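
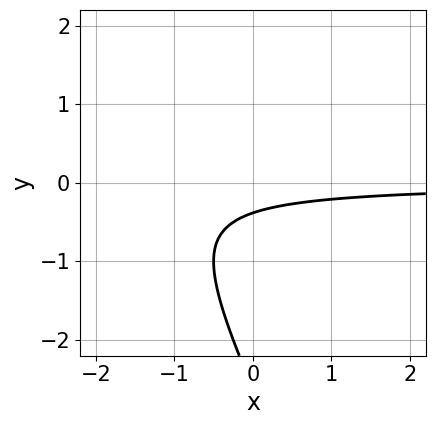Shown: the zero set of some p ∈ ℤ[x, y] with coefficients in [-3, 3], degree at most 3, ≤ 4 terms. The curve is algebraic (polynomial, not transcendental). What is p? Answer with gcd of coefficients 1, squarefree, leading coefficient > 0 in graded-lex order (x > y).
2*x*y + y^2 + 3*y + 1

(a) deg p = 2. A generic line meets the curve in up to 2 points.
(b) Observable constraints: the curve avoids every integer x-axis point in the box.
(c) The integer polynomial consistent with all of this is the stated p.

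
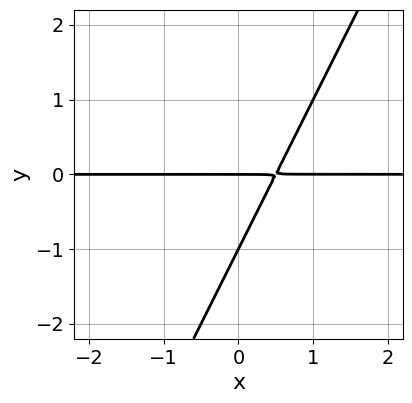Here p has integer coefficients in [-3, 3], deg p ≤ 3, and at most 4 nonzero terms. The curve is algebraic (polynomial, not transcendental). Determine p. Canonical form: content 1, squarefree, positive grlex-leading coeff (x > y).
(a) The degree is 2 — the shape is more complex than any degree-1 curve.
(b) Observable constraints: the visible x-axis segment lies entirely on the curve; the y-axis gridline crossings are at y ∈ {-1, 0}.
(c) The integer polynomial consistent with all of this is the stated p.

2*x*y - y^2 - y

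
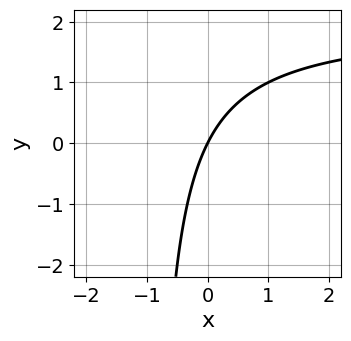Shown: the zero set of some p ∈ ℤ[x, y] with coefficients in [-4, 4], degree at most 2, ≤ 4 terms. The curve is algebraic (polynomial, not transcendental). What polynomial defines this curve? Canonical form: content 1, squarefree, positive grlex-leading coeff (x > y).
x*y - 2*x + y

1. deg p = 2.
2. From the visible intercepts: it crosses the y-axis at the gridline y = 0; it crosses the x-axis at the gridline x = 0.
3. Solving for integer coefficients yields p as stated.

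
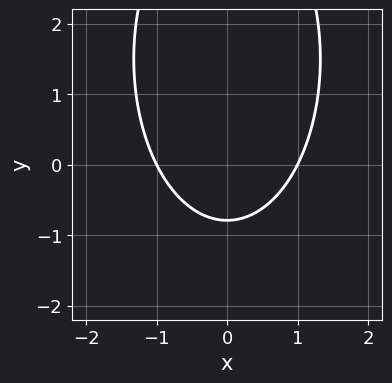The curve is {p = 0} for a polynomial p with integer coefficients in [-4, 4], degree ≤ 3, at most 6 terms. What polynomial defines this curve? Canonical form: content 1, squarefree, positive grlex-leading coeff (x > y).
3*x^2 + y^2 - 3*y - 3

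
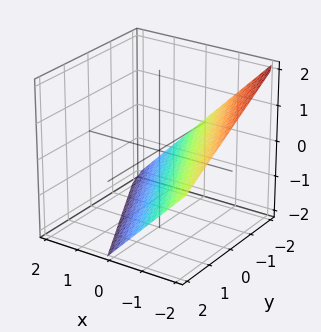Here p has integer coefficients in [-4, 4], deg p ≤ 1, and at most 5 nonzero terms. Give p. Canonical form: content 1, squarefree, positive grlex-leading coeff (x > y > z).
2*x + y + 2*z + 2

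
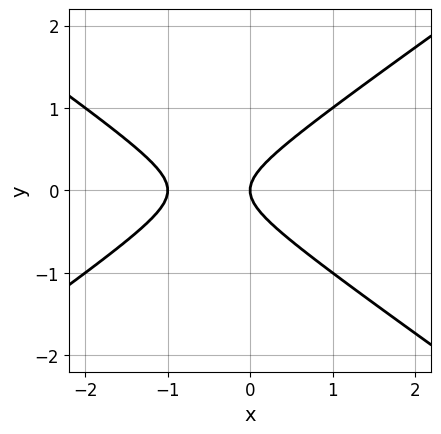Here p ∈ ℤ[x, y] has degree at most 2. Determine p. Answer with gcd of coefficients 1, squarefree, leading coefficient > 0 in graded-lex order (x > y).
x^2 - 2*y^2 + x

1. Degree: no degree-1 curve has this shape, so deg p = 2.
2. Symmetries: mirror symmetry y ↦ −y ⇒ only even powers of y.
3. From the axis intercepts and sections: it crosses the y-axis at the gridline y = 0; the x-axis gridline crossings are at x ∈ {-1, 0}.
4. The integer polynomial consistent with all of this is the stated p.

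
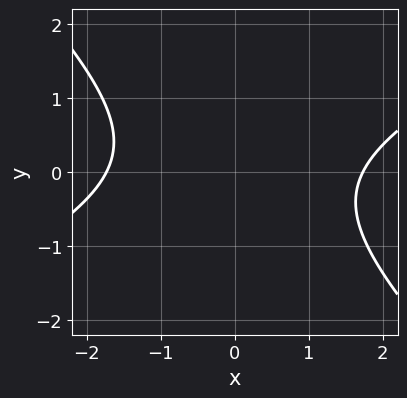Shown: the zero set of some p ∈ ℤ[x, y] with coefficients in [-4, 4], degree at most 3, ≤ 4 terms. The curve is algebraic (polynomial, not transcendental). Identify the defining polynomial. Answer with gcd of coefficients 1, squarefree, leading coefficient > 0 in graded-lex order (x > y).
deg p = 2.
Observable constraints: it misses every integer gridline on the y-axis.
Putting this together gives p.

x^2 - x*y - 2*y^2 - 3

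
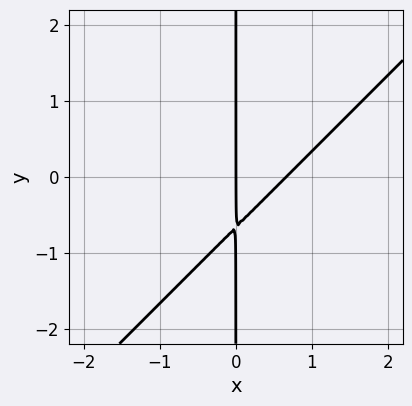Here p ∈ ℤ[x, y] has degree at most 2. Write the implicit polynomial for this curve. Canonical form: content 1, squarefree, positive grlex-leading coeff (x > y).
3*x^2 - 3*x*y - 2*x

First, deg p = 2. A generic line meets the curve in up to 2 points.
Next, from the axis intercepts and sections: the visible y-axis segment lies entirely on the curve; it meets the x-axis at x = 0 (among the integer gridlines).
Finally, matching integer coefficients to the picture gives p.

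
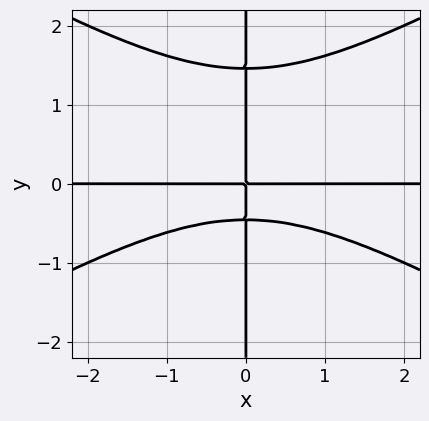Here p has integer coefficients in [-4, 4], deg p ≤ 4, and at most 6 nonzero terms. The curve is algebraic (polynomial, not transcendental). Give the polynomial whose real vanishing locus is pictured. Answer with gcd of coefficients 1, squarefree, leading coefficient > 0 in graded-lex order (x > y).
First, deg p = 4. The shape is more complex than any degree-3 curve.
Next, from the axis intercepts and sections: the visible x-axis segment lies entirely on the curve; every point of the y-axis in the box is on the curve.
Finally, assembling these constraints gives the stated polynomial.

x^3*y - 3*x*y^3 + 3*x*y^2 + 2*x*y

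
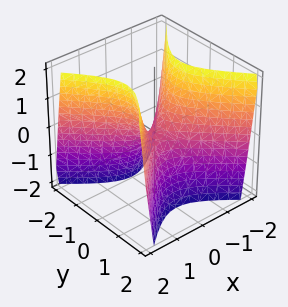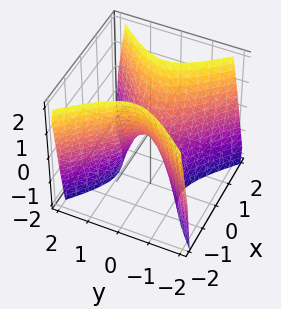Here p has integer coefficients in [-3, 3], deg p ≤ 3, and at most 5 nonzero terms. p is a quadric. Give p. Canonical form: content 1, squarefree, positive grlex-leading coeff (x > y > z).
2*x^2 - 2*y^2 - z

1. Degree: a hyperbolic paraboloid; a quadric, so deg p = 2.
2. Symmetries: mirror symmetry x ↦ −x ⇒ only even powers of x; it's symmetric under y → −y, forcing even powers of y.
3. From the axis intercepts and sections: one y-axis crossing is at y = 0; one z-axis crossing is at z = 0; it meets the x-axis at x = 0 (among the integer gridlines).
4. Fitting integer coefficients to these (and the overall shape) gives p.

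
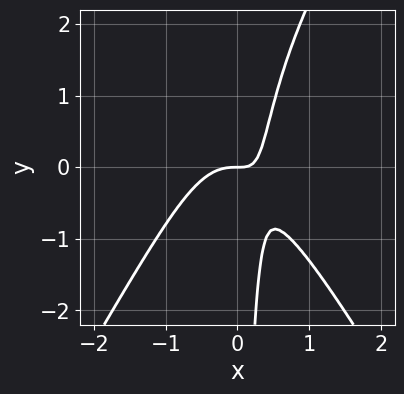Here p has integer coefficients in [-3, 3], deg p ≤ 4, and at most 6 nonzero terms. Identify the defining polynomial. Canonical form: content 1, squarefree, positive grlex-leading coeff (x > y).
1. Degree: a generic line meets the curve in up to 3 points, so deg p = 3.
2. Reading off the gridlines: it meets the x-axis at x = 0 (among the integer gridlines); it meets the y-axis at y = 0 (among the integer gridlines).
3. Together with the visible shape, these determine p as stated.

3*x^3 - x*y^2 + 2*x*y - y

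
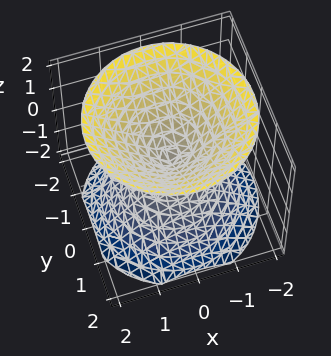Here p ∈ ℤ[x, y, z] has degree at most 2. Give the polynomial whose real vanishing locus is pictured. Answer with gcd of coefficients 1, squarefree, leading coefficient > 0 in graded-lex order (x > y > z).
x^2 + y^2 - z^2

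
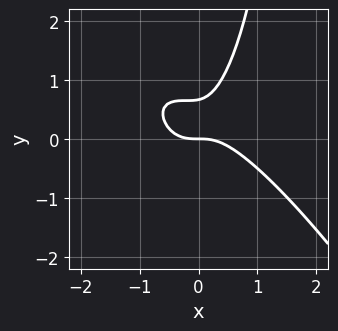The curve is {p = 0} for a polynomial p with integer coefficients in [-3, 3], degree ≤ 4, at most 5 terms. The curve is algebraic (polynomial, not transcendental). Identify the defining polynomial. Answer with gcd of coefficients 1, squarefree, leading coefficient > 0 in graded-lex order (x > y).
3*x^3 + 3*x^2*y + x*y^2 - 3*y^2 + 2*y

(a) Degree: the shape is more complex than any degree-2 curve, so deg p = 3.
(b) From the visible intercepts: one y-axis crossing is at y = 0; it crosses the x-axis at the gridline x = 0.
(c) The integer polynomial consistent with all of this is the stated p.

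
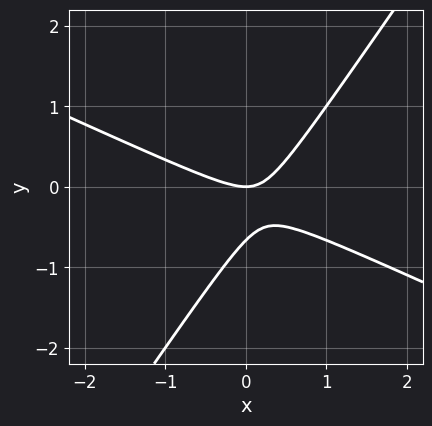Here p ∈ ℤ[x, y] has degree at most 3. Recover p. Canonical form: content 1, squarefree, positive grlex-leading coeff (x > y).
2*x^2 + 3*x*y - 3*y^2 - 2*y

First, degree: the shape is more complex than any degree-1 curve, so deg p = 2.
Next, checking where it meets the axes: it meets the x-axis at x = 0 (among the integer gridlines); one y-axis crossing is at y = 0.
Finally, assembling these constraints gives the stated polynomial.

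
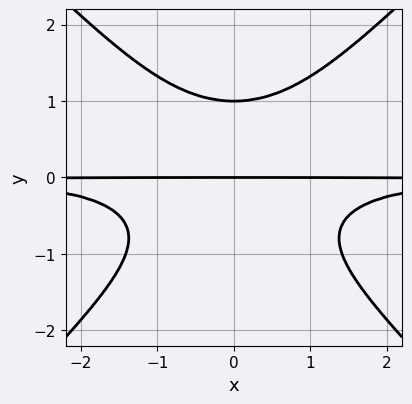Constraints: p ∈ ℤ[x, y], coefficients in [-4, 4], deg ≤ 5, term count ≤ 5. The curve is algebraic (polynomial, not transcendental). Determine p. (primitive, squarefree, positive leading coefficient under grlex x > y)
(a) Degree: no degree-3 curve has this shape, so deg p = 4.
(b) Symmetries: it's symmetric under x → −x, forcing even powers of x.
(c) From the axis intercepts and sections: the visible x-axis segment lies entirely on the curve; among the integer gridlines, it crosses the y-axis at y ∈ {0, 1}.
(d) Assembling these constraints gives the stated polynomial.

x^2*y^2 - y^4 + y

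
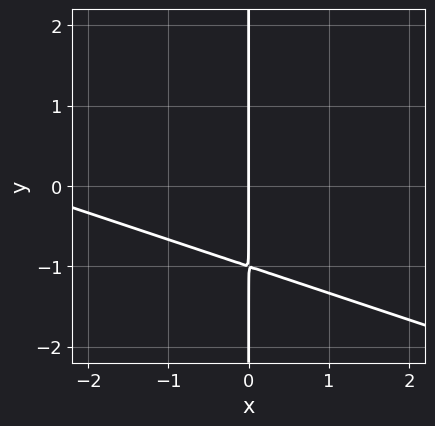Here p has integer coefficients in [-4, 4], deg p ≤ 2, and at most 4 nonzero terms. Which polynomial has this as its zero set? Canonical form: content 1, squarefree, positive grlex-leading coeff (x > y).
deg p = 2.
Checking where it meets the axes: the visible y-axis segment lies entirely on the curve; it crosses the x-axis at the gridline x = 0.
Fitting integer coefficients to these (and the overall shape) gives p.

x^2 + 3*x*y + 3*x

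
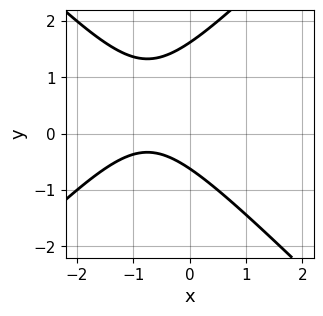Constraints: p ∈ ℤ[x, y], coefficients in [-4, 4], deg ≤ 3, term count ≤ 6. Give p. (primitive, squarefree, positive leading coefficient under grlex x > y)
2*x^2 - 2*y^2 + 3*x + 2*y + 2

deg p = 2. The shape is more complex than any degree-1 curve.
From the axis intercepts and sections: no x-intercept at any integer in the box.
The integer polynomial consistent with all of this is the stated p.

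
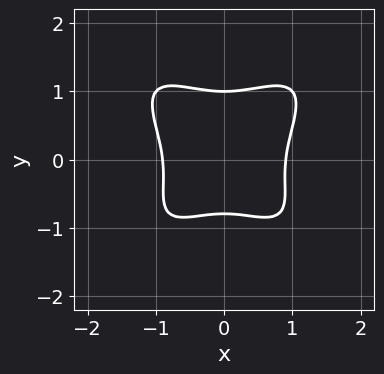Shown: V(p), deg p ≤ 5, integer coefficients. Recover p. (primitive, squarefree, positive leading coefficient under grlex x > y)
(a) deg p = 4. No degree-3 curve has this shape.
(b) Symmetries: the x ↦ −x reflection is a symmetry, so x appears only in even powers.
(c) Against the integer gridlines: it crosses the y-axis at the gridline y = 1.
(d) Matching integer coefficients to the picture gives p.

3*x^4 - 3*x^2*y^2 + 3*y^4 - y - 2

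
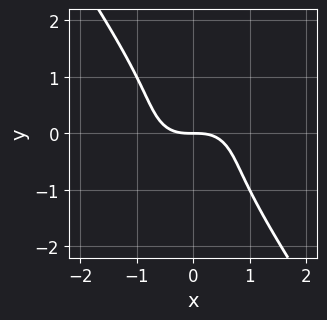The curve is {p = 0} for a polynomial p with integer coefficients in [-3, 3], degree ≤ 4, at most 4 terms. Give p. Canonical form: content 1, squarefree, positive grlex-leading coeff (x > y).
(a) deg p = 3. No degree-2 curve has this shape.
(b) From the visible intercepts: one y-axis crossing is at y = 0; one x-axis crossing is at x = 0.
(c) Solving for integer coefficients yields p as stated.

x^3 + x*y^2 + y^3 + y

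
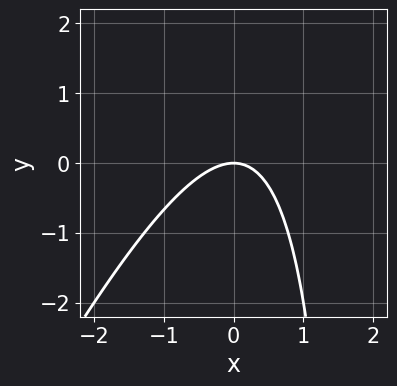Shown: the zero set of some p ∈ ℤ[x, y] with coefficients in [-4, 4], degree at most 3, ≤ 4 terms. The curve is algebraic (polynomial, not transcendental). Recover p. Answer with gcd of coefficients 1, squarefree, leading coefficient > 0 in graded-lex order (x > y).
2*x^2 - x*y + 2*y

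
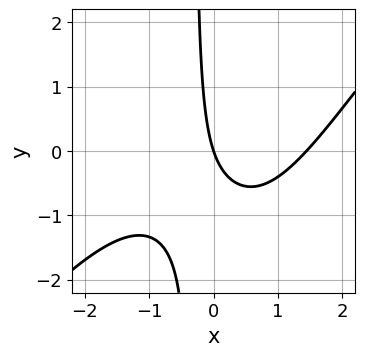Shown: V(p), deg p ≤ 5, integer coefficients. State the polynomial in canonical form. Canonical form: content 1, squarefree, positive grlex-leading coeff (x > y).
x^4 - x^3*y - 3*x*y - 3*x - y

1. The degree is 4 — no degree-3 curve has this shape.
2. Against the integer gridlines: it crosses the y-axis at the gridline y = 0; it meets the x-axis at x = 0 (among the integer gridlines).
3. Assembling these constraints gives the stated polynomial.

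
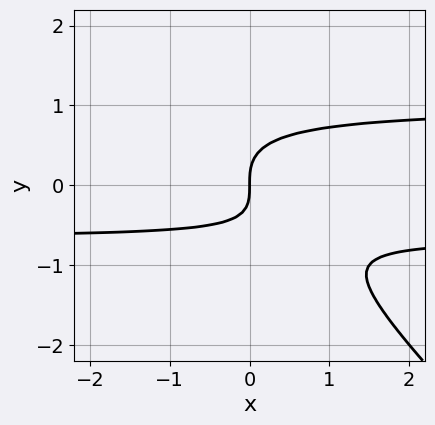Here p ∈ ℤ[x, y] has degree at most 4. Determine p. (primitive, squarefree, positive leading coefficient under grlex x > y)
(a) The degree is 3 — no degree-2 curve has this shape.
(b) Against the integer gridlines: one y-axis crossing is at y = 0; it meets the x-axis at x = 0 (among the integer gridlines).
(c) Fitting integer coefficients to these (and the overall shape) gives p.

3*x*y^2 + 3*y^3 - x*y - 2*x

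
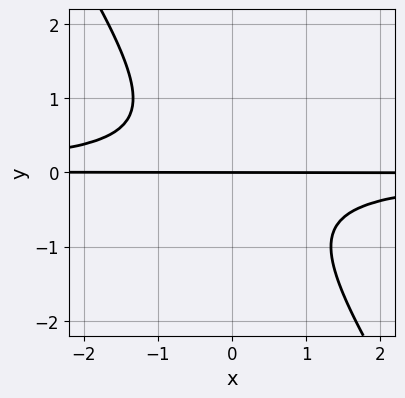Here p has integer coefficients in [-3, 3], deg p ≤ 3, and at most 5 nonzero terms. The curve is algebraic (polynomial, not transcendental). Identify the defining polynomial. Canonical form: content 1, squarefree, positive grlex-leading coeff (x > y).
3*x*y^2 + 2*y^3 + 2*y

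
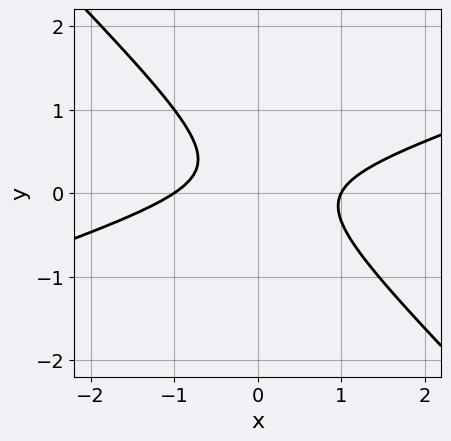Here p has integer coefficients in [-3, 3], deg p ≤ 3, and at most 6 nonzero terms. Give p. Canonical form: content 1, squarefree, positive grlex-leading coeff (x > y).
The degree is 2 — no degree-1 curve has this shape.
From the axis intercepts and sections: among the integer gridlines, it crosses the x-axis at x ∈ {-1, 1}; no y-intercept at any integer in the box.
Fitting integer coefficients to these (and the overall shape) gives p.

x^2 - 2*x*y - 3*y^2 + y - 1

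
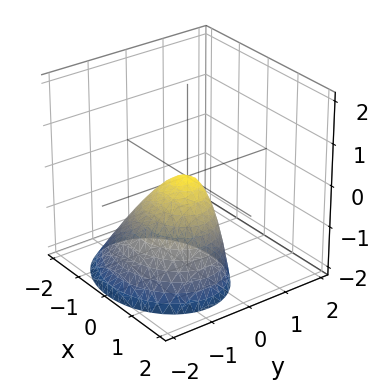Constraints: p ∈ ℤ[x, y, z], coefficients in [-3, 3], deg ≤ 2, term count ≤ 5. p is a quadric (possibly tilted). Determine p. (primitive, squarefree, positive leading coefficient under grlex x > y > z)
2*x^2 + 3*y^2 - 2*y*z + 2*z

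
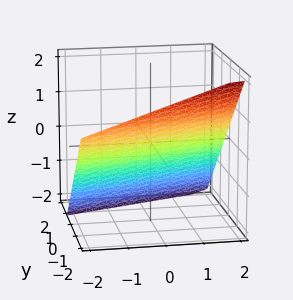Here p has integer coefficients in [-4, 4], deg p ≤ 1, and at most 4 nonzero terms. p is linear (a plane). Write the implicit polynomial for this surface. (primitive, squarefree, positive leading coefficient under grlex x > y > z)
x - 3*y - 3*z - 2

1. deg p = 1. Every cross-section is a straight line — this is a plane.
2. Observable constraints: it crosses the x-axis at the gridline x = 2.
3. Fitting integer coefficients to these (and the overall shape) gives p.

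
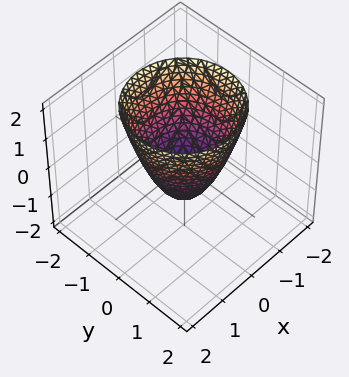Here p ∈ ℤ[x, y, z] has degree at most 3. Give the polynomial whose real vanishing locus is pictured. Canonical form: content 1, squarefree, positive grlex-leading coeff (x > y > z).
3*x^2 + 3*y^2 - 2*z - 2

1. deg p = 2. The shape is more complex than any degree-1 surface.
2. Symmetries: rotational symmetry about the z-axis ⇒ p depends on x, y only through x² + y².
3. Against the integer gridlines: a circular section at z = 1 has radius between 1 and 2; it meets the z-axis at z = -1 (among the integer gridlines).
4. Together with the visible shape, these determine p as stated.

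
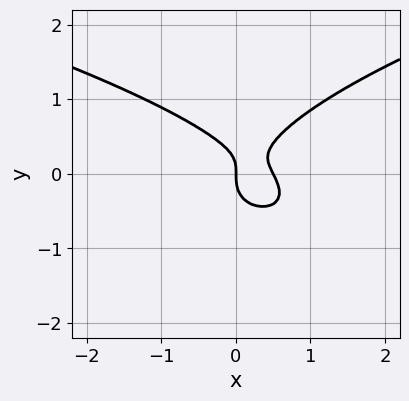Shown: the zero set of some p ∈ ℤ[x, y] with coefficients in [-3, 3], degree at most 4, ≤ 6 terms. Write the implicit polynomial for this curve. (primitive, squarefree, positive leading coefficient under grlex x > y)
3*y^3 - 2*x^2 - x*y + x

deg p = 3. The shape is more complex than any degree-2 curve.
Against the integer gridlines: it meets the x-axis at x = 0 (among the integer gridlines); it crosses the y-axis at the gridline y = 0.
Matching integer coefficients to the picture gives p.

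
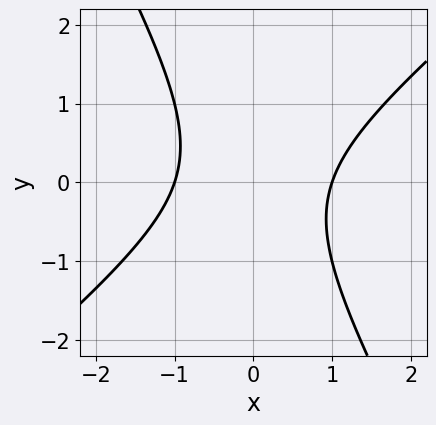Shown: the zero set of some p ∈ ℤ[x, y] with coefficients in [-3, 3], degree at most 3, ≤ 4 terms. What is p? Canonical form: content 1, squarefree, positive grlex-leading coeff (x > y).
3*x^2 - 2*x*y - 2*y^2 - 3

deg p = 2.
From the visible intercepts: among the integer gridlines, it crosses the x-axis at x ∈ {-1, 1}; it misses every integer gridline on the y-axis.
Fitting integer coefficients to these (and the overall shape) gives p.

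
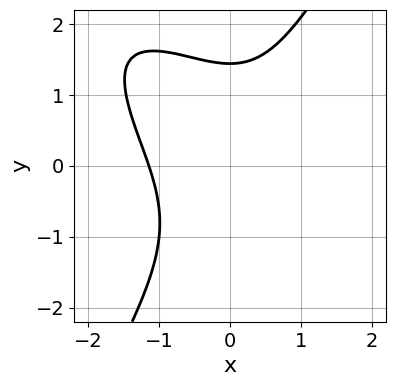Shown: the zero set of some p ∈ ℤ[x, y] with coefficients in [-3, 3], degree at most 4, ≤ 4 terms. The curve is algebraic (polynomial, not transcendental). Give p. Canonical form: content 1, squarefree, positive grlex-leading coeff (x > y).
First, the degree is 3 — the shape is more complex than any degree-2 curve.
Finally, matching integer coefficients to the picture gives p.

2*x^3 + 2*x^2*y - y^3 + 3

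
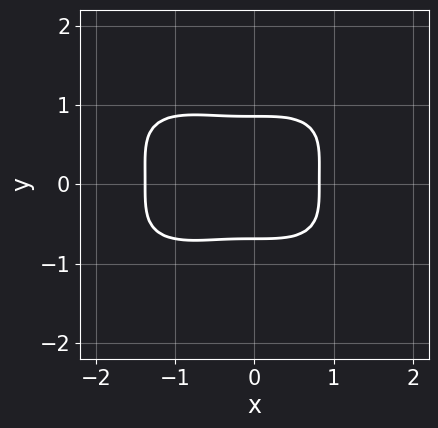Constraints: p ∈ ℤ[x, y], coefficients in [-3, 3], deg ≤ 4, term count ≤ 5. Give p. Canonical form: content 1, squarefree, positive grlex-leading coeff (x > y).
1. deg p = 4. The shape is more complex than any degree-3 curve.
2. Solving for integer coefficients yields p as stated.

x^4 + 3*y^4 + x^3 - y^3 - 1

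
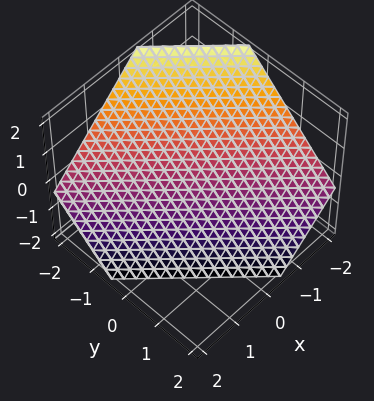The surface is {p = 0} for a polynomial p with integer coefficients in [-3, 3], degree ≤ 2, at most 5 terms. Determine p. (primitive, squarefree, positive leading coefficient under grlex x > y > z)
3*x + 3*y + 3*z + 2

deg p = 1. Every cross-section is a straight line — this is a plane.
Solving for integer coefficients yields p as stated.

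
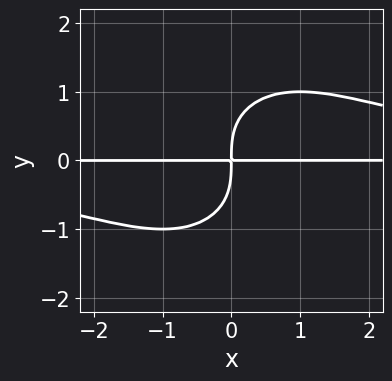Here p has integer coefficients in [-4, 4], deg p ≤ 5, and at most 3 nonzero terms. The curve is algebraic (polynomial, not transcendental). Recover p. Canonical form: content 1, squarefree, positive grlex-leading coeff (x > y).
x^2*y^2 + y^4 - 2*x*y

First, deg p = 4. The shape is more complex than any degree-3 curve.
Then, against the integer gridlines: every point of the x-axis in the box is on the curve.
Finally, together with the visible shape, these determine p as stated.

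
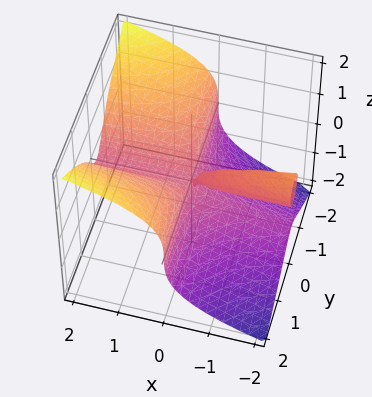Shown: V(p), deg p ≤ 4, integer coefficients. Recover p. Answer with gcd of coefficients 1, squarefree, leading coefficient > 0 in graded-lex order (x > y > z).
3*x*y^2 - 3*z^3 - x*z

The degree is 3 — the shape is more complex than any degree-2 surface.
Against the integer gridlines: it crosses the z-axis at the gridline z = 0; the visible x-axis segment lies entirely on the surface.
Together with the visible shape, these determine p as stated. Check: (0, 1, 0) on the y-axis lies on the surface, and p(0, 1, 0) = 0. ✓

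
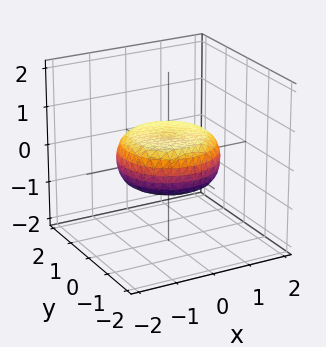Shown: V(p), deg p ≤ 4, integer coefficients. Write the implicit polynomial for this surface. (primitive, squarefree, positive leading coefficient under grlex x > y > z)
1. Degree: a generic line meets the surface in up to 4 points, so deg p = 4.
2. Symmetries: every cross-section ⟂ z is a circle, so x, y appear only via x² + y².
3. From the axis intercepts and sections: a circular section at z = 0 has radius between 1 and 2.
4. The integer polynomial consistent with all of this is the stated p.

x^4 + 2*x^2*y^2 + y^4 - x^2 - y^2 + 3*z^2 - 1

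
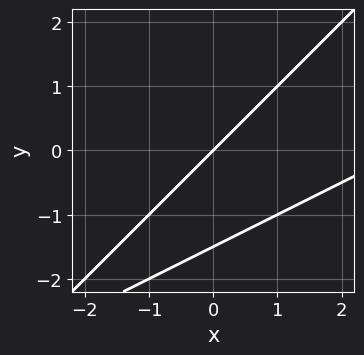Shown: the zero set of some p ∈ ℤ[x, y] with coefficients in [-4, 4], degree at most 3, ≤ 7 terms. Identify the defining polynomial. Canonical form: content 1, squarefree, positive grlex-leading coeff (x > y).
(a) Degree: the shape is more complex than any degree-1 curve, so deg p = 2.
(b) From the axis intercepts and sections: it meets the y-axis at y = 0 (among the integer gridlines); it meets the x-axis at x = 0 (among the integer gridlines).
(c) Together with the visible shape, these determine p as stated.

x^2 - 3*x*y + 2*y^2 - 3*x + 3*y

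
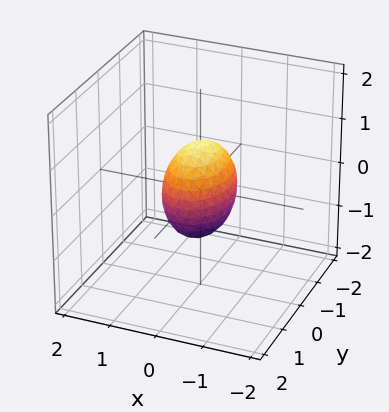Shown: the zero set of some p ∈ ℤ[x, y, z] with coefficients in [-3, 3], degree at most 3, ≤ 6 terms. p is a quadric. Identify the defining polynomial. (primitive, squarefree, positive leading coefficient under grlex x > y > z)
(a) The degree is 2 — a closed, bounded, convex surface; a quadric.
(b) Symmetries: it's symmetric under y → −y, forcing even powers of y; it's symmetric under z → −z, forcing even powers of z; the x ↦ −x reflection is a symmetry, so x appears only in even powers.
(c) Observable constraints: among the integer gridlines, it crosses the y-axis at y ∈ {-1, 1}; the z-axis gridline crossings are at z ∈ {-1, 1}.
(d) Together with the visible shape, these determine p as stated.

2*x^2 + y^2 + z^2 - 1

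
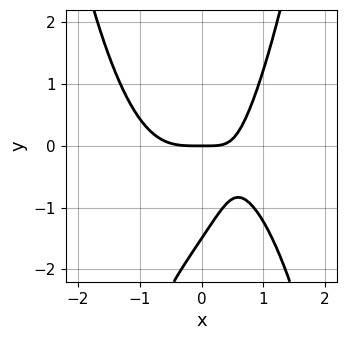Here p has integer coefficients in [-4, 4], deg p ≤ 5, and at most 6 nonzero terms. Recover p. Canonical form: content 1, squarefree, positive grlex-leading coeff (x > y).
3*x^4 + 3*x*y - 2*y^2 - 3*y

First, the degree is 4 — a generic line meets the curve in up to 4 points.
Then, reading off the gridlines: it meets the y-axis at y = 0 (among the integer gridlines); it crosses the x-axis at the gridline x = 0.
Finally, together with the visible shape, these determine p as stated.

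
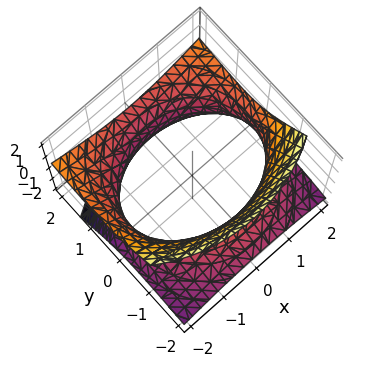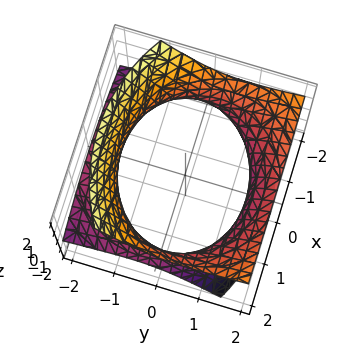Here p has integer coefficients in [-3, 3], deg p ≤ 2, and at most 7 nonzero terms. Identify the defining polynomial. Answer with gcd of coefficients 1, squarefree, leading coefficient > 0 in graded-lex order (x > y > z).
x^2 + y^2 - 2*y*z - 2*z^2 - 3

Degree: a generic line meets the surface in up to 2 points, so deg p = 2.
From the axis intercepts and sections: no z-intercept at any integer in the box.
Together with the visible shape, these determine p as stated.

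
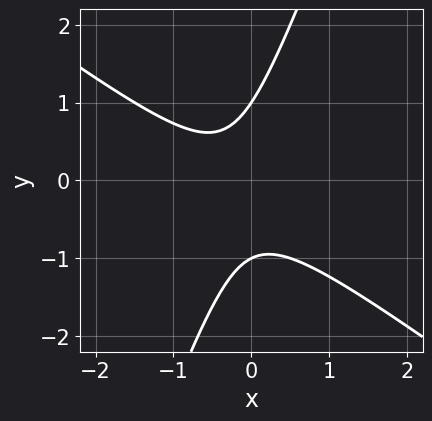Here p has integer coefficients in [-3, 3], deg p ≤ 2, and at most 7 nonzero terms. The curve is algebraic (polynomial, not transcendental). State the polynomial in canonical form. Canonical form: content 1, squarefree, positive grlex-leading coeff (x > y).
2*x^2 + 2*x*y - y^2 + x + 1

1. deg p = 2. The shape is more complex than any degree-1 curve.
2. Against the integer gridlines: the curve avoids every integer x-axis point in the box; the y-axis gridline crossings are at y ∈ {-1, 1}.
3. Fitting integer coefficients to these (and the overall shape) gives p.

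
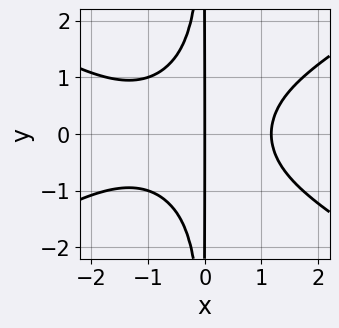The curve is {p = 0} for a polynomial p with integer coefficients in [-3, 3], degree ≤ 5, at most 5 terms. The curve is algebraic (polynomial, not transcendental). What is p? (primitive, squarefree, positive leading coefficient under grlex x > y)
The degree is 4 — the shape is more complex than any degree-3 curve.
Symmetries: it's symmetric under y → −y, forcing even powers of y.
Reading off the gridlines: every point of the y-axis in the box is on the curve; it meets the x-axis at x = 0 (among the integer gridlines).
These observations pin down the coefficients.

x^4 - 3*x^2*y^2 + x^3 - 3*x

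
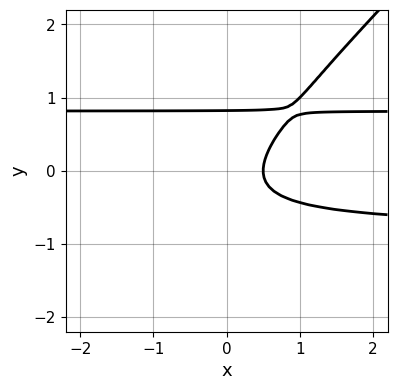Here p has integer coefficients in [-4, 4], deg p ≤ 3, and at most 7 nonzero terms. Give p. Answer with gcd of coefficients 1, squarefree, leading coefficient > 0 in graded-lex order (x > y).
The degree is 3 — no degree-2 curve has this shape.
Putting this together gives p.

3*x*y^2 - 3*y^3 + y^2 - 2*x + 1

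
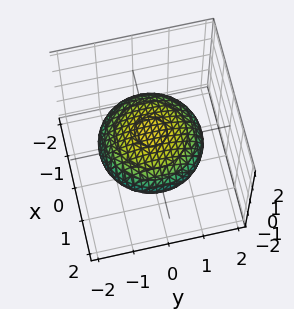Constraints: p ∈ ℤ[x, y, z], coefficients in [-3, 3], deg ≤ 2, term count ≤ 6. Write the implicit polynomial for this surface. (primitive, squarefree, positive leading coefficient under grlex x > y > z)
x^2 + y^2 + 3*z^2 - 2

First, deg p = 2.
Next, by symmetry, the surface is invariant under rotation about z: p = q(x² + y², z); mirror symmetry z ↦ −z ⇒ only even powers of z.
Then, against the integer gridlines: a circular section at z = 0 has radius between 1 and 2.
Finally, fitting integer coefficients to these (and the overall shape) gives p.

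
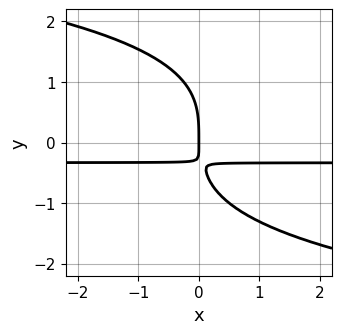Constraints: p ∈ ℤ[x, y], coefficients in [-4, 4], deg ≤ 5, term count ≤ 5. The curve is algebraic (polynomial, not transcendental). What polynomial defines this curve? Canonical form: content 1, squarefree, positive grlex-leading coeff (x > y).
y^4 + 3*x*y + x

(a) The degree is 4 — no degree-3 curve has this shape.
(b) From the visible intercepts: it crosses the y-axis at the gridline y = 0; it crosses the x-axis at the gridline x = 0.
(c) Solving for integer coefficients yields p as stated.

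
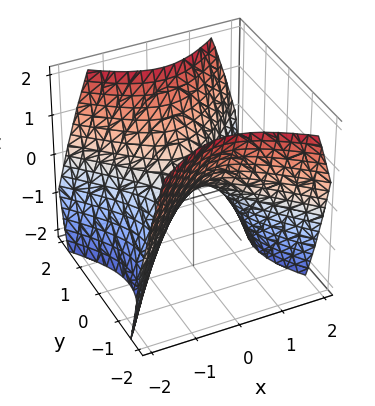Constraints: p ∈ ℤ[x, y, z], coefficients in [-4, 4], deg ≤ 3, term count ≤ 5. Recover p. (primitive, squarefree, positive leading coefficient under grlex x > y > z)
x^2 - y^2 + z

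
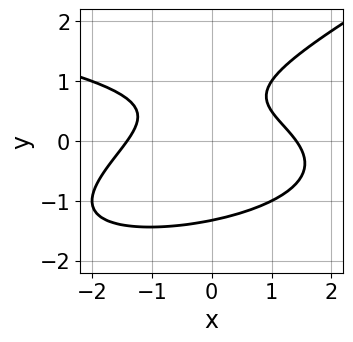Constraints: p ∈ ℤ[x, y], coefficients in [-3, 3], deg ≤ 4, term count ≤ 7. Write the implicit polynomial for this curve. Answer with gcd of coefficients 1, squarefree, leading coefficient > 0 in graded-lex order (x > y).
The degree is 3 — the shape is more complex than any degree-2 curve.
The integer polynomial consistent with all of this is the stated p.

x*y^2 - 2*y^3 + x^2 + 2*y - 2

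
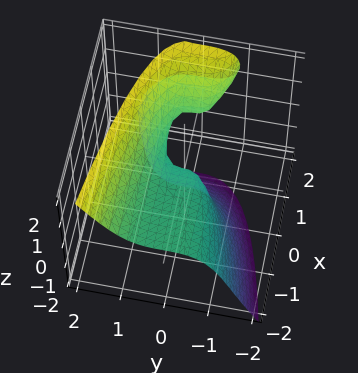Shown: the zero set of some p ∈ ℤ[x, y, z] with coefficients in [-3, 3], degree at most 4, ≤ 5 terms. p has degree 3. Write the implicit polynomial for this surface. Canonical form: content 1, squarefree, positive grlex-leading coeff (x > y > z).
The degree is 3 — no degree-2 surface has this shape.
Against the integer gridlines: it meets the x-axis at x = 0 (among the integer gridlines); one z-axis crossing is at z = 0; one y-axis crossing is at y = 0.
The integer polynomial consistent with all of this is the stated p.

3*y^3 - z^3 + 3*x*z - 2*x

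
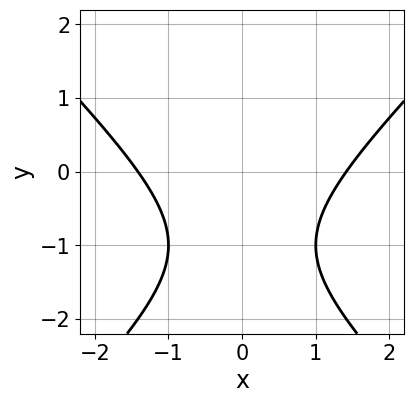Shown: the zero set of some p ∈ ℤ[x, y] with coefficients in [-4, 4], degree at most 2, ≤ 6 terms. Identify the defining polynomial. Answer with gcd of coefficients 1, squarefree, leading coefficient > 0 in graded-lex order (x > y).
First, degree: no degree-1 curve has this shape, so deg p = 2.
Then, symmetries: the x ↦ −x reflection is a symmetry, so x appears only in even powers.
Then, observable constraints: it misses every integer gridline on the y-axis.
Finally, putting this together gives p.

x^2 - y^2 - 2*y - 2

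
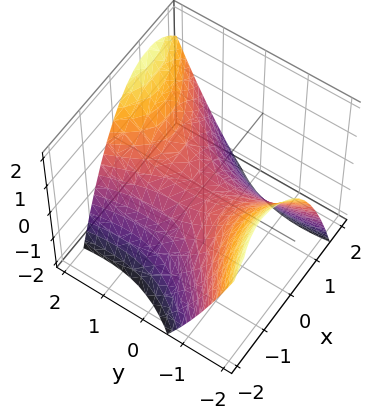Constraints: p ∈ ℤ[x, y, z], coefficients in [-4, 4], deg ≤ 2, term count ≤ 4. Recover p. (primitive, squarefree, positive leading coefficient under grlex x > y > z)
2*x^2 - 2*x*y - y^2 + 3*z

The degree is 2 — no degree-1 surface has this shape.
From the visible intercepts: it crosses the z-axis at the gridline z = 0; it crosses the y-axis at the gridline y = 0.
Solving for integer coefficients yields p as stated.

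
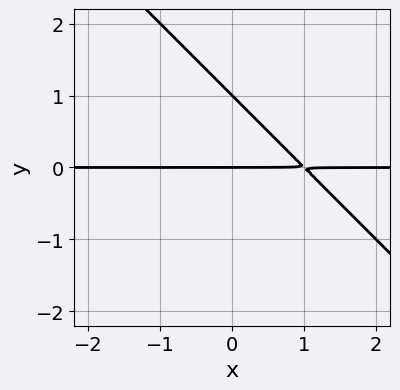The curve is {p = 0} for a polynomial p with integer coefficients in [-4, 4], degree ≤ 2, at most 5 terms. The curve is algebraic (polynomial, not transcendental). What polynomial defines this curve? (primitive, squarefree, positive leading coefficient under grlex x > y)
First, degree: no degree-1 curve has this shape, so deg p = 2.
Next, from the visible intercepts: every point of the x-axis in the box is on the curve; the y-axis gridline crossings are at y ∈ {0, 1}.
Finally, assembling these constraints gives the stated polynomial.

x*y + y^2 - y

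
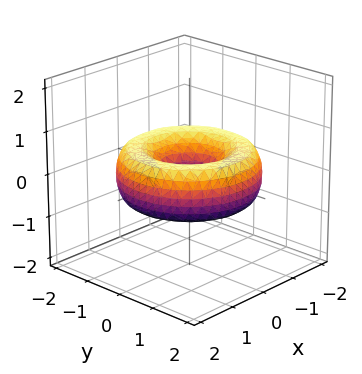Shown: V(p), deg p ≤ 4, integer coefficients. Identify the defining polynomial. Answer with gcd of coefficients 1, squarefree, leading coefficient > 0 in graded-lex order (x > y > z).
The degree is 4 — a generic line meets the surface in up to 4 points.
Symmetries: every cross-section ⟂ z is a circle, so x, y appear only via x² + y².
Reading off the gridlines: a circular section at z = 0 has radius between 0 and 1; it misses every integer gridline on the z-axis.
Assembling these constraints gives the stated polynomial.

x^4 + 2*x^2*y^2 + y^4 - 3*x^2 - 3*y^2 + 3*z^2 + 1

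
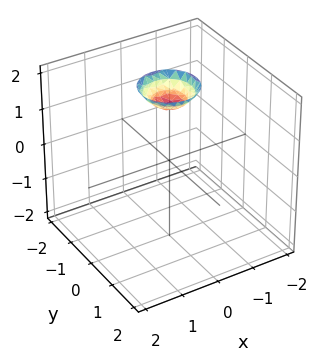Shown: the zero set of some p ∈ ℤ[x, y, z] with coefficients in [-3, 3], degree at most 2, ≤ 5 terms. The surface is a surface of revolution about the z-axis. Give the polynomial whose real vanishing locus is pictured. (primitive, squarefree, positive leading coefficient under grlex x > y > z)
2*x^2 + 2*y^2 - 2*z + 3

First, the degree is 2 — the shape is more complex than any degree-1 surface.
Next, symmetries: rotational symmetry about the z-axis ⇒ p depends on x, y only through x² + y².
Then, from the visible intercepts: a circular section at z = 2 has radius between 0 and 1; the surface avoids every integer y-axis point in the box; it misses every integer gridline on the x-axis.
Finally, assembling these constraints gives the stated polynomial.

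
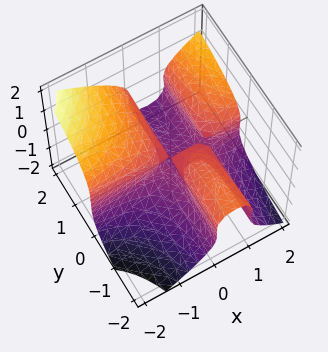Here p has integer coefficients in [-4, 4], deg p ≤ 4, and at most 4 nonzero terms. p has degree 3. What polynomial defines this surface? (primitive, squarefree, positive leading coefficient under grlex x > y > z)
The degree is 3 — a generic line meets the surface in up to 3 points.
From the visible intercepts: the visible x-axis segment lies entirely on the surface; every point of the y-axis in the box is on the surface.
Fitting integer coefficients to these (and the overall shape) gives p.

3*x^2*y - 3*z^3 - 3*x*y - 2*z^2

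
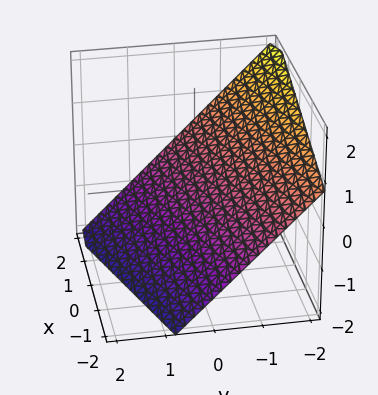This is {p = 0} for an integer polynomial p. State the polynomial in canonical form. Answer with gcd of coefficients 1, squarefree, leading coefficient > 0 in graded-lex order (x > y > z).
x - 3*y - 3*z - 2

(a) Degree: every cross-section is a straight line — this is a plane, so deg p = 1.
(b) Checking where it meets the axes: one x-axis crossing is at x = 2.
(c) Assembling these constraints gives the stated polynomial.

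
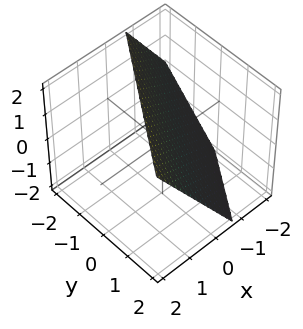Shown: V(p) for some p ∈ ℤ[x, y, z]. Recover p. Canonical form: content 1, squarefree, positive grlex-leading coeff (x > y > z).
(a) Degree: the surface is flat (a plane), so deg p = 1.
(b) Checking where it meets the axes: it crosses the y-axis at the gridline y = 1; it meets the z-axis at z = 1 (among the integer gridlines).
(c) Fitting integer coefficients to these (and the overall shape) gives p.

3*x - 2*y - 2*z + 2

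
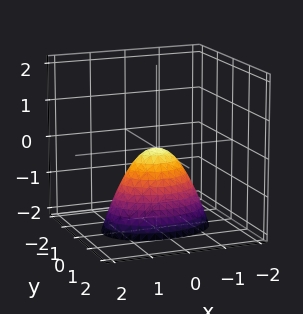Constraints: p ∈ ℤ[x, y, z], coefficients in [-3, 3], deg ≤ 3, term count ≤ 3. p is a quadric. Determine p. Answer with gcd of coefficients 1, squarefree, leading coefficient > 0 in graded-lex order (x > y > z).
x^2 + 2*y^2 + z

(a) Degree: a single bowl opening along one axis; a quadric, so deg p = 2.
(b) Symmetries: the x ↦ −x reflection is a symmetry, so x appears only in even powers; mirror symmetry y ↦ −y ⇒ only even powers of y.
(c) Observable constraints: it meets the x-axis at x = 0 (among the integer gridlines); it crosses the y-axis at the gridline y = 0; it crosses the z-axis at the gridline z = 0.
(d) These observations pin down the coefficients.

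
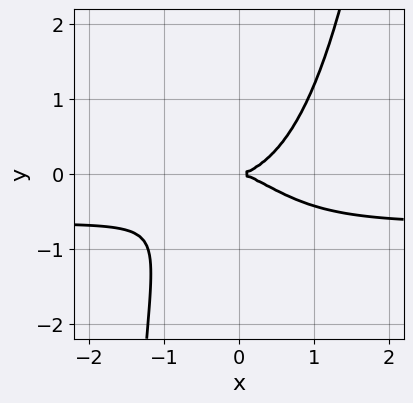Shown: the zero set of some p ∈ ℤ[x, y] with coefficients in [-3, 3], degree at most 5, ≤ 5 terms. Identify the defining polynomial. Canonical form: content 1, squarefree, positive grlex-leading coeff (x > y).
3*x^3*y + 2*x^3 - x*y^2 - 3*y^2

(a) deg p = 4. No degree-3 curve has this shape.
(b) Observable constraints: it meets the x-axis at x = 0 (among the integer gridlines); it crosses the y-axis at the gridline y = 0.
(c) Matching integer coefficients to the picture gives p.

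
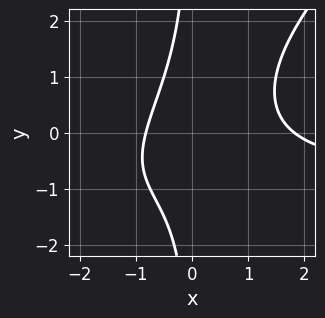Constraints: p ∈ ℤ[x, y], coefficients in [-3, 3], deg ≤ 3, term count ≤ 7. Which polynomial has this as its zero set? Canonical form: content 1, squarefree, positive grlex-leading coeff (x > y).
2*x^2*y - 2*x*y^2 + 2*x^2 - 2*x - 3

1. The degree is 3 — no degree-2 curve has this shape.
2. From the visible intercepts: the curve avoids every integer y-axis point in the box.
3. These observations pin down the coefficients.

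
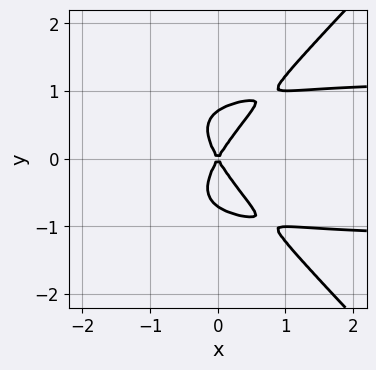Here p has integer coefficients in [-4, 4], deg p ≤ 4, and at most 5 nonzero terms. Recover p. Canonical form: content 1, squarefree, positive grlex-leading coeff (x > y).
2*x^2*y^2 - 2*y^4 + 2*x*y^2 - 3*x^2 + y^2

deg p = 4.
Symmetries: the y ↦ −y reflection is a symmetry, so y appears only in even powers.
Checking where it meets the axes: it crosses the x-axis at the gridline x = 0; it meets the y-axis at y = 0 (among the integer gridlines).
Solving for integer coefficients yields p as stated.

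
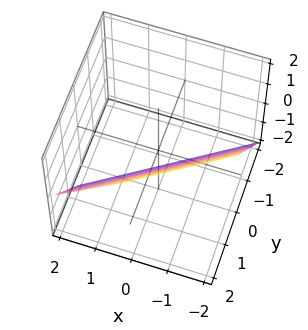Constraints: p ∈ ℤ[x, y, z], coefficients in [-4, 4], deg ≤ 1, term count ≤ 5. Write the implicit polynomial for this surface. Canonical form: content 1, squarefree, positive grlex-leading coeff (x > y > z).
2*x - 3*y + 2*z + 2

Degree: every cross-section is a straight line — this is a plane, so deg p = 1.
Checking where it meets the axes: it crosses the x-axis at the gridline x = -1; one z-axis crossing is at z = -1.
These observations pin down the coefficients.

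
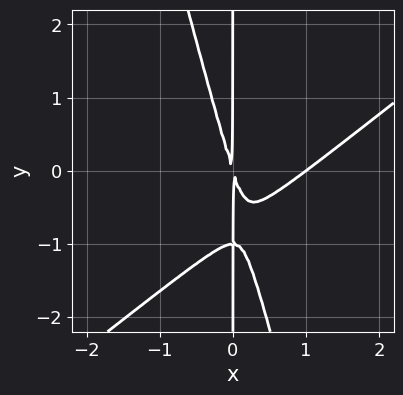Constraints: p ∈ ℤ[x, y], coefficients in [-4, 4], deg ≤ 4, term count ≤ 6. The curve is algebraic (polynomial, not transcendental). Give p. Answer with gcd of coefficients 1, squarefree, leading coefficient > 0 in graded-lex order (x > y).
3*x^3 - 3*x^2*y - x*y^2 - 3*x^2 - x*y

First, degree: a generic line meets the curve in up to 3 points, so deg p = 3.
Next, checking where it meets the axes: one x-axis crossing is at x = 1; every point of the y-axis in the box is on the curve.
Finally, fitting integer coefficients to these (and the overall shape) gives p.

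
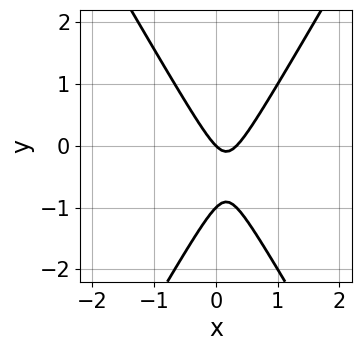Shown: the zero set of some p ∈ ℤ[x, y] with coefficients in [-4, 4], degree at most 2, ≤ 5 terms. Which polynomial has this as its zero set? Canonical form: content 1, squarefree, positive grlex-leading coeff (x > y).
3*x^2 - y^2 - x - y

First, the degree is 2 — the shape is more complex than any degree-1 curve.
Next, checking where it meets the axes: one x-axis crossing is at x = 0; among the integer gridlines, it crosses the y-axis at y ∈ {-1, 0}.
Finally, together with the visible shape, these determine p as stated.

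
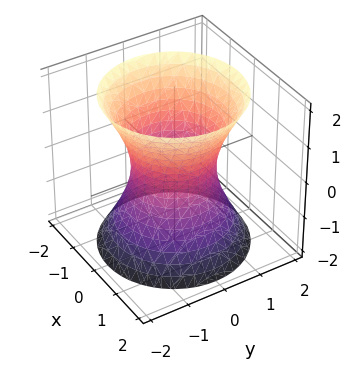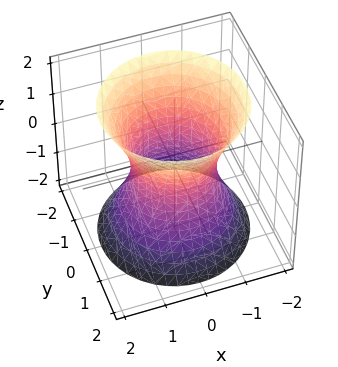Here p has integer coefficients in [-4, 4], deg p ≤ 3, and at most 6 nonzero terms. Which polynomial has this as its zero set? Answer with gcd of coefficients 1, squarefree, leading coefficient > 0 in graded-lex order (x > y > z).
First, the degree is 2 — one connected sheet with a waist; a quadric.
Next, by symmetry, the z-axis is an axis of rotation, so x and y enter only as x² + y²; the z ↦ −z reflection is a symmetry, so z appears only in even powers.
Next, against the integer gridlines: no z-intercept at any integer in the box; the x-axis gridline crossings are at x ∈ {-1, 1}.
Finally, solving for integer coefficients yields p as stated. Check: (0, -1, 0) on the y-axis lies on the surface, and p(0, -1, 0) = 0. ✓

2*x^2 + 2*y^2 - z^2 - 2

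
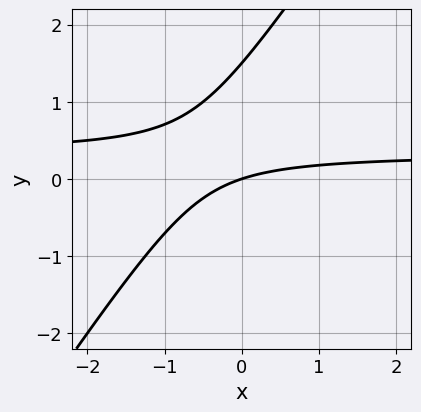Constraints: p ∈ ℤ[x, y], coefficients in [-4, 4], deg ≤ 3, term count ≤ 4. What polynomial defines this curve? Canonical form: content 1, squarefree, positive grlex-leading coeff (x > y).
3*x*y - 2*y^2 - x + 3*y

First, deg p = 2. A generic line meets the curve in up to 2 points.
Then, observable constraints: one y-axis crossing is at y = 0; it meets the x-axis at x = 0 (among the integer gridlines).
Finally, the integer polynomial consistent with all of this is the stated p.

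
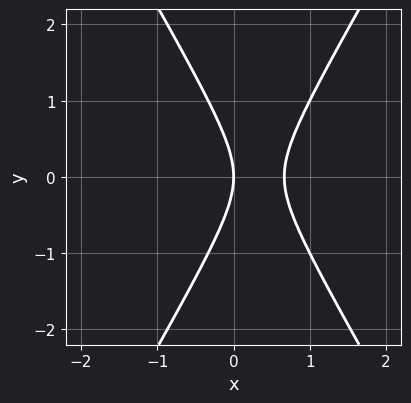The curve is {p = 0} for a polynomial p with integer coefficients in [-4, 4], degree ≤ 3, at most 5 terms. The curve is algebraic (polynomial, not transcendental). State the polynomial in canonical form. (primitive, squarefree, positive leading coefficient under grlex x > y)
First, the degree is 2 — the shape is more complex than any degree-1 curve.
Next, symmetries: it's symmetric under y → −y, forcing even powers of y.
Next, observable constraints: it meets the x-axis at x = 0 (among the integer gridlines); it crosses the y-axis at the gridline y = 0.
Finally, the integer polynomial consistent with all of this is the stated p.

3*x^2 - y^2 - 2*x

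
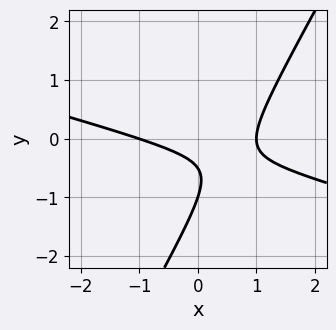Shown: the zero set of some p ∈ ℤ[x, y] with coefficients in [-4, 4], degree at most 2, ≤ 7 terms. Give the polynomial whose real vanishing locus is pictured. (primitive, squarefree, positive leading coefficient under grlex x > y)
x^2 + 3*x*y - 2*y^2 - 3*y - 1

1. Degree: no degree-1 curve has this shape, so deg p = 2.
2. Checking where it meets the axes: one y-axis crossing is at y = -1; among the integer gridlines, it crosses the x-axis at x ∈ {-1, 1}.
3. Solving for integer coefficients yields p as stated.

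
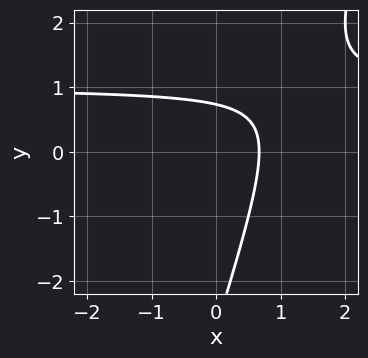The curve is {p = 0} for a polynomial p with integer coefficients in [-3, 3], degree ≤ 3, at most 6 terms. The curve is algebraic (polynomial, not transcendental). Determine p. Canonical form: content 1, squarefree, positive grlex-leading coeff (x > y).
3*x*y - y^2 - 3*x - 2*y + 2

deg p = 2. The shape is more complex than any degree-1 curve.
Matching integer coefficients to the picture gives p.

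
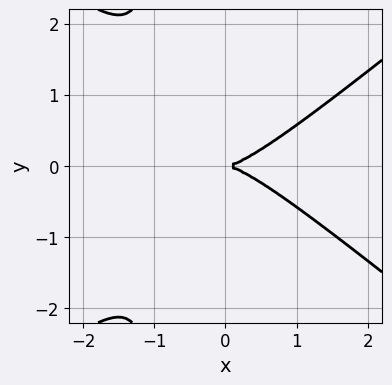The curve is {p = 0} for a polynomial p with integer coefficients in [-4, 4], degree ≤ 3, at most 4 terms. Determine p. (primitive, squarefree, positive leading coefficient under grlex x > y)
(a) deg p = 3.
(b) Symmetries: mirror symmetry y ↦ −y ⇒ only even powers of y.
(c) Against the integer gridlines: one y-axis crossing is at y = 0; it meets the x-axis at x = 0 (among the integer gridlines).
(d) These observations pin down the coefficients.

2*x^3 - 3*x*y^2 - 3*y^2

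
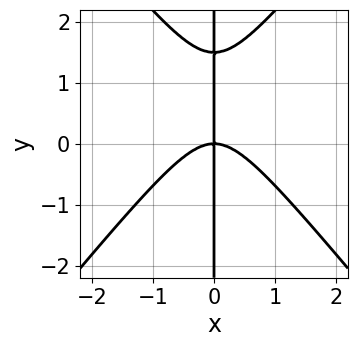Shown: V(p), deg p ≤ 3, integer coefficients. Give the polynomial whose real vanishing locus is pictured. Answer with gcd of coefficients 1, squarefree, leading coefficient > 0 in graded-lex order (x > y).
1. The degree is 3 — no degree-2 curve has this shape.
2. From the visible intercepts: one x-axis crossing is at x = 0; the visible y-axis segment lies entirely on the curve.
3. Putting this together gives p.

3*x^3 - 2*x*y^2 + 3*x*y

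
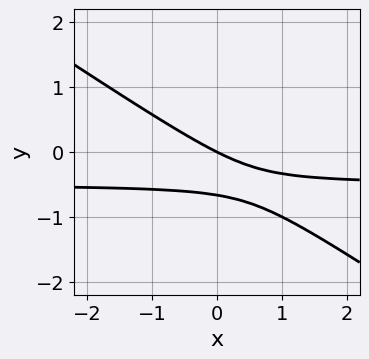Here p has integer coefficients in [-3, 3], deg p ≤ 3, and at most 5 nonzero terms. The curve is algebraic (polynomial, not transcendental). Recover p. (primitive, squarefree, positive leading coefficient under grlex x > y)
(a) Degree: no degree-1 curve has this shape, so deg p = 2.
(b) Checking where it meets the axes: it meets the y-axis at y = 0 (among the integer gridlines); one x-axis crossing is at x = 0.
(c) These observations pin down the coefficients.

2*x*y + 3*y^2 + x + 2*y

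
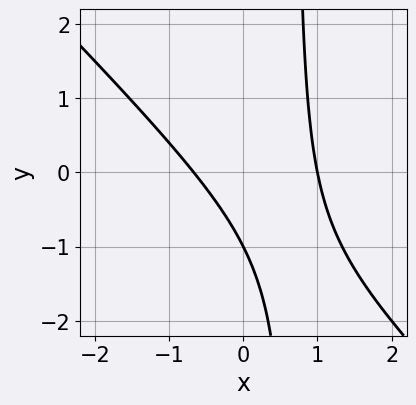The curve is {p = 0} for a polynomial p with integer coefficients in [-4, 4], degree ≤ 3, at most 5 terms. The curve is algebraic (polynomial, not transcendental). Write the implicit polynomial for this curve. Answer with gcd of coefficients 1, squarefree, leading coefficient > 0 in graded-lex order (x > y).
3*x^2 + 3*x*y - x - 2*y - 2

First, the degree is 2 — a generic line meets the curve in up to 2 points.
Next, observable constraints: one y-axis crossing is at y = -1; it crosses the x-axis at the gridline x = 1.
Finally, together with the visible shape, these determine p as stated.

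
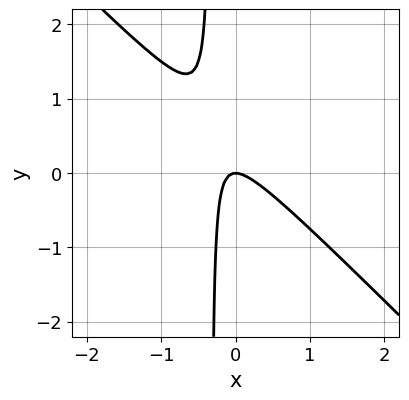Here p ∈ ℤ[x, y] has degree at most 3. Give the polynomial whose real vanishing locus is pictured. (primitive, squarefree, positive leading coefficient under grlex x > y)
Degree: the shape is more complex than any degree-1 curve, so deg p = 2.
From the visible intercepts: it meets the y-axis at y = 0 (among the integer gridlines); it crosses the x-axis at the gridline x = 0.
Putting this together gives p.

3*x^2 + 3*x*y + y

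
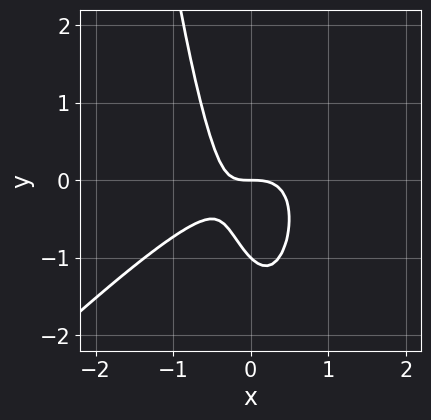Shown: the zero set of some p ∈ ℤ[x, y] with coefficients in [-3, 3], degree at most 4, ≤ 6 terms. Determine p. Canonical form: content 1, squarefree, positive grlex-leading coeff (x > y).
2*x^3 - 2*x^2*y + x*y + y^2 + y

First, degree: no degree-2 curve has this shape, so deg p = 3.
Then, from the visible intercepts: it crosses the x-axis at the gridline x = 0; among the integer gridlines, it crosses the y-axis at y ∈ {-1, 0}.
Finally, fitting integer coefficients to these (and the overall shape) gives p.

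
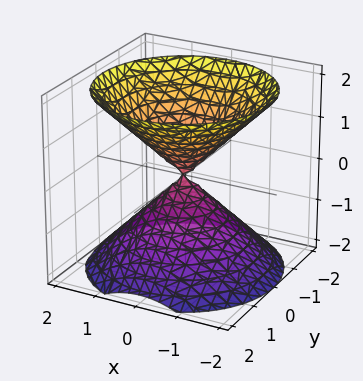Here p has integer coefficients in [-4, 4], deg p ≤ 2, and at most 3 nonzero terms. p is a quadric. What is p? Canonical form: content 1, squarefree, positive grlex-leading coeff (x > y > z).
x^2 + y^2 - z^2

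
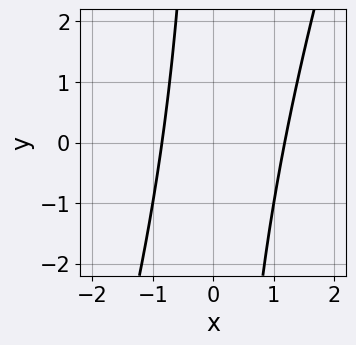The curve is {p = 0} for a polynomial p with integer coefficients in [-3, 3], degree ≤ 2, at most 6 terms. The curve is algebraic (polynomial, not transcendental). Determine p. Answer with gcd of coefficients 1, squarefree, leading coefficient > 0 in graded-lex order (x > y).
First, the degree is 2 — no degree-1 curve has this shape.
Next, from the axis intercepts and sections: it misses every integer gridline on the y-axis.
Finally, matching integer coefficients to the picture gives p.

3*x^2 - x*y - x - 3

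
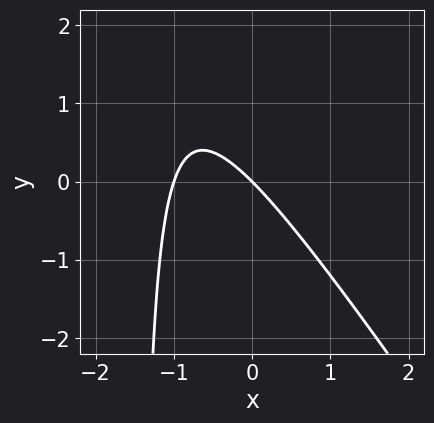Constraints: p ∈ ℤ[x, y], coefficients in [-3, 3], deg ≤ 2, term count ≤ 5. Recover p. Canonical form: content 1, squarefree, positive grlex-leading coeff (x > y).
deg p = 2. The shape is more complex than any degree-1 curve.
From the visible intercepts: the x-axis gridline crossings are at x ∈ {-1, 0}; one y-axis crossing is at y = 0.
Matching integer coefficients to the picture gives p.

3*x^2 + 2*x*y + 3*x + 3*y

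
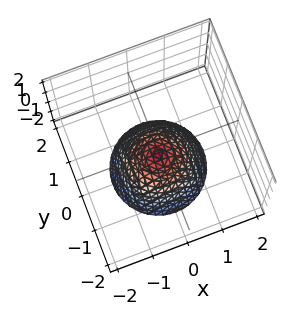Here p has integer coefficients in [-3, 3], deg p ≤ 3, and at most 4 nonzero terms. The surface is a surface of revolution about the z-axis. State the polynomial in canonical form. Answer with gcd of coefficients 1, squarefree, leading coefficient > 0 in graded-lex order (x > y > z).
First, degree: a generic line meets the surface in up to 2 points, so deg p = 2.
Next, symmetries: rotational symmetry about the z-axis ⇒ p depends on x, y only through x² + y².
Next, against the integer gridlines: a circular section at z = -2 has radius between 1 and 2; it misses every integer gridline on the y-axis; it misses every integer gridline on the x-axis.
Finally, assembling these constraints gives the stated polynomial.

2*x^2 + 2*y^2 + 2*z + 1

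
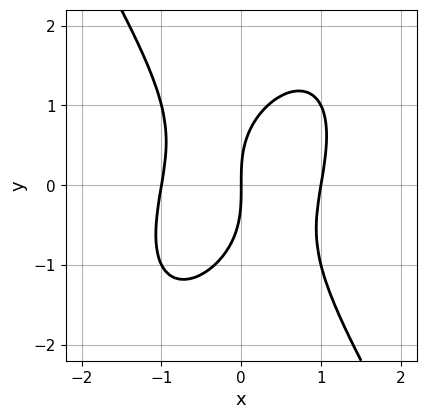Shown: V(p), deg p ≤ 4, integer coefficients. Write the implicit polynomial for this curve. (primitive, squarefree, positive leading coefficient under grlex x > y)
The degree is 3 — no degree-2 curve has this shape.
Reading off the gridlines: it meets the y-axis at y = 0 (among the integer gridlines); the x-axis gridline crossings are at x ∈ {-1, 0, 1}.
The integer polynomial consistent with all of this is the stated p.

3*x^3 - x^2*y + y^3 - 3*x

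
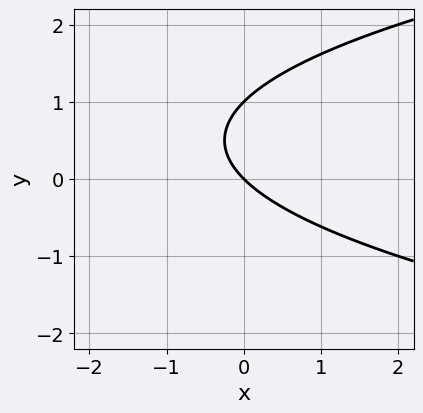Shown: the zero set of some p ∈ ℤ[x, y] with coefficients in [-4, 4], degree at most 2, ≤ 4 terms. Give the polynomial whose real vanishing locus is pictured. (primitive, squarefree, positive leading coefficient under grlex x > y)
1. The degree is 2 — no degree-1 curve has this shape.
2. From the axis intercepts and sections: among the integer gridlines, it crosses the y-axis at y ∈ {0, 1}; it meets the x-axis at x = 0 (among the integer gridlines).
3. Matching integer coefficients to the picture gives p.

y^2 - x - y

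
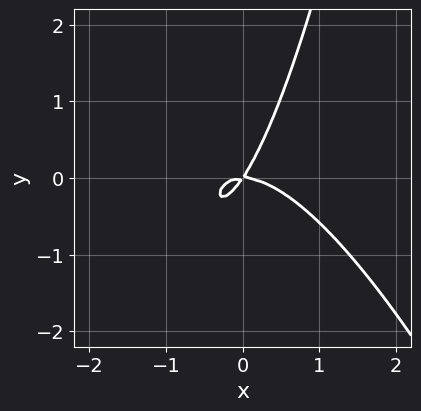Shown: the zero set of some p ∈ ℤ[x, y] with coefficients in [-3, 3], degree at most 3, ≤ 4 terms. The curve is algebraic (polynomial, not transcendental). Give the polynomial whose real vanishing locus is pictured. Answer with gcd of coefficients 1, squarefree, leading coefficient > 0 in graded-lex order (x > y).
3*x^3 + x^2*y + 3*x*y - 2*y^2

First, the degree is 3 — no degree-2 curve has this shape.
Next, reading off the gridlines: it crosses the x-axis at the gridline x = 0; it meets the y-axis at y = 0 (among the integer gridlines).
Finally, the integer polynomial consistent with all of this is the stated p.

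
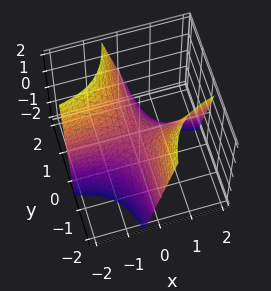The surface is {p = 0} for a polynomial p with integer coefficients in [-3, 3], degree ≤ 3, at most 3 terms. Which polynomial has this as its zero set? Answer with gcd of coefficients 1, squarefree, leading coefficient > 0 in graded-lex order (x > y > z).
First, deg p = 2. No degree-1 surface has this shape.
Next, observable constraints: every point of the y-axis in the box is on the surface; one z-axis crossing is at z = 0.
Finally, fitting integer coefficients to these (and the overall shape) gives p. Check: (-2, 0, 0) on the x-axis lies on the surface, and p(-2, 0, 0) = 0. ✓

2*x*y + z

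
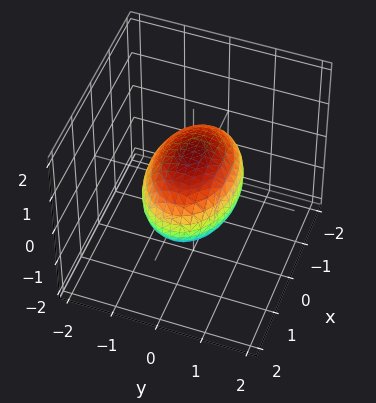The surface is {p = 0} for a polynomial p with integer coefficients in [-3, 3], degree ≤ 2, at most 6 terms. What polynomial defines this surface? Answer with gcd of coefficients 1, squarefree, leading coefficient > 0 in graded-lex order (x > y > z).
x^2 + 2*y^2 + 2*z^2 - 2

First, deg p = 2.
Next, symmetries: mirror symmetry x ↦ −x ⇒ only even powers of x; it's symmetric under z → −z, forcing even powers of z; it's symmetric under y → −y, forcing even powers of y.
Next, checking where it meets the axes: among the integer gridlines, it crosses the z-axis at z ∈ {-1, 1}; the y-axis gridline crossings are at y ∈ {-1, 1}.
Finally, together with the visible shape, these determine p as stated.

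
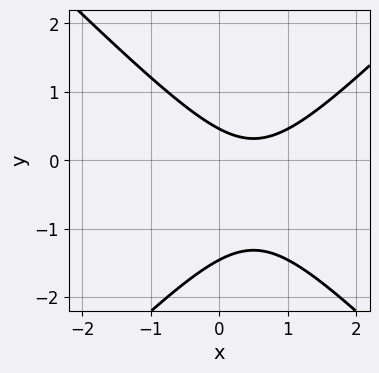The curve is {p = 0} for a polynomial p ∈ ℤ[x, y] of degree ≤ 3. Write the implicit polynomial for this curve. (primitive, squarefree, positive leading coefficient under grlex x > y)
3*x^2 - 3*y^2 - 3*x - 3*y + 2

The degree is 2 — the shape is more complex than any degree-1 curve.
Observable constraints: it misses every integer gridline on the x-axis.
Assembling these constraints gives the stated polynomial.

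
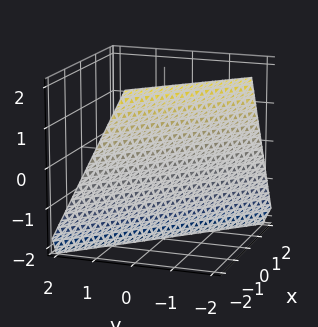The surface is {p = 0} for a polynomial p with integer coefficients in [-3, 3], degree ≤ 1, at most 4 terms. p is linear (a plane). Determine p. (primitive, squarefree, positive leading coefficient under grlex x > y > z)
1. deg p = 1. The surface is flat (a plane).
2. Observable constraints: it meets the z-axis at z = -2 (among the integer gridlines); it crosses the x-axis at the gridline x = -1; one y-axis crossing is at y = -1.
3. Solving for integer coefficients yields p as stated.

2*x + 2*y + z + 2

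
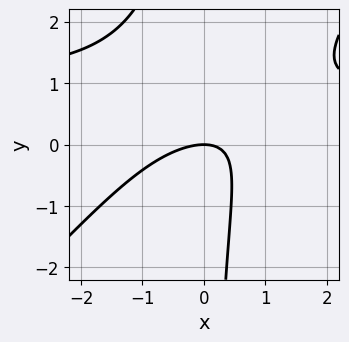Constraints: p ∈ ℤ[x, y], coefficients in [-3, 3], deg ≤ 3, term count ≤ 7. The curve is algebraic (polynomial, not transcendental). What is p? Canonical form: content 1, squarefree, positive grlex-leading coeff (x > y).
2*x^2*y - 2*x*y^2 - 2*x^2 + 3*x*y - 3*y

(a) deg p = 3. A generic line meets the curve in up to 3 points.
(b) Checking where it meets the axes: it meets the y-axis at y = 0 (among the integer gridlines); it meets the x-axis at x = 0 (among the integer gridlines).
(c) These observations pin down the coefficients.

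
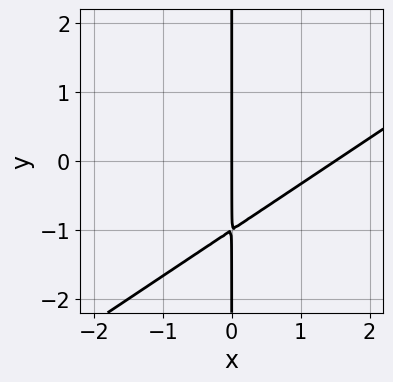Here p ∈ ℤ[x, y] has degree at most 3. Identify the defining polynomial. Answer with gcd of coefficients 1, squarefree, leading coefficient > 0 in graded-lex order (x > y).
2*x^2 - 3*x*y - 3*x

(a) The degree is 2 — no degree-1 curve has this shape.
(b) Reading off the gridlines: every point of the y-axis in the box is on the curve; it crosses the x-axis at the gridline x = 0.
(c) Together with the visible shape, these determine p as stated.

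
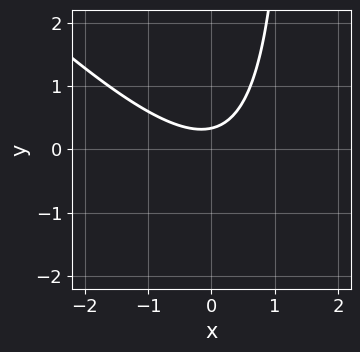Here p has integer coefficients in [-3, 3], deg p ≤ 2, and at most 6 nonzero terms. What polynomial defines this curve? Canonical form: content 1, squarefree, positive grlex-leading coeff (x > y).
2*x^2 + 2*x*y - 3*y + 1

(a) deg p = 2. The shape is more complex than any degree-1 curve.
(b) From the axis intercepts and sections: no x-intercept at any integer in the box.
(c) The integer polynomial consistent with all of this is the stated p.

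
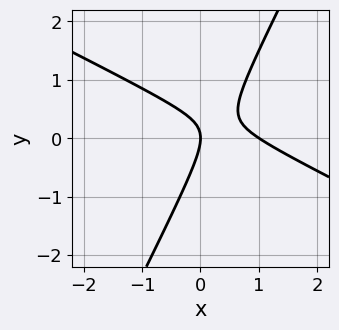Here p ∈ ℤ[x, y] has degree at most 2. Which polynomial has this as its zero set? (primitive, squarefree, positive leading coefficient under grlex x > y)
deg p = 2. The shape is more complex than any degree-1 curve.
From the visible intercepts: the x-axis gridline crossings are at x ∈ {0, 1}; it meets the y-axis at y = 0 (among the integer gridlines).
Matching integer coefficients to the picture gives p.

2*x^2 + 3*x*y - 2*y^2 - 2*x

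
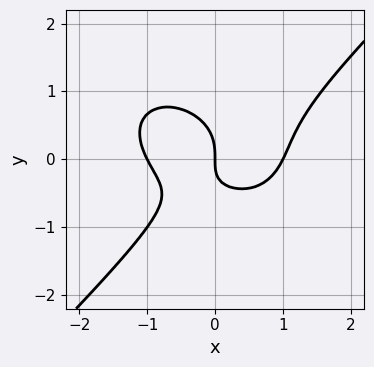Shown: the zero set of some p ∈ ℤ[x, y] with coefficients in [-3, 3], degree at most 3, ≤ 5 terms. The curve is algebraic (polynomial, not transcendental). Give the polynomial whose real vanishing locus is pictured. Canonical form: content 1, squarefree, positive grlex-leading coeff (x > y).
2*x^3 + x*y^2 - 3*y^3 - 2*x*y - 2*x

(a) Degree: no degree-2 curve has this shape, so deg p = 3.
(b) Checking where it meets the axes: it crosses the y-axis at the gridline y = 0; among the integer gridlines, it crosses the x-axis at x ∈ {-1, 0, 1}.
(c) Together with the visible shape, these determine p as stated.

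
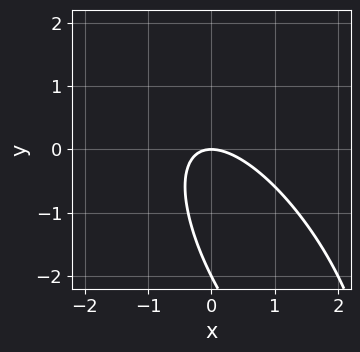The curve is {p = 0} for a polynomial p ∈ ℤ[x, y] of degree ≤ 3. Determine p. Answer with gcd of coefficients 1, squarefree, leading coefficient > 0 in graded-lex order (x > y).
2*x^2 + 2*x*y + y^2 + 2*y

First, deg p = 2. A generic line meets the curve in up to 2 points.
Then, checking where it meets the axes: the y-axis gridline crossings are at y ∈ {-2, 0}; it meets the x-axis at x = 0 (among the integer gridlines).
Finally, together with the visible shape, these determine p as stated.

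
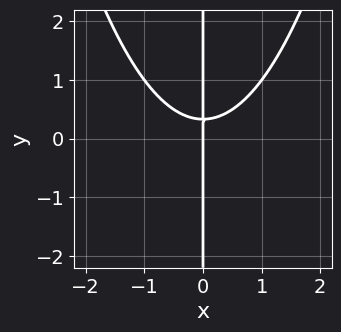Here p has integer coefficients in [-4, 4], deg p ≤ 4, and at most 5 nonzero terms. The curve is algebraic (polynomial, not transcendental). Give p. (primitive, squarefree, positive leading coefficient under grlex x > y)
2*x^3 - 3*x*y + x

(a) The degree is 3 — no degree-2 curve has this shape.
(b) From the visible intercepts: it meets the x-axis at x = 0 (among the integer gridlines); the visible y-axis segment lies entirely on the curve.
(c) Matching integer coefficients to the picture gives p.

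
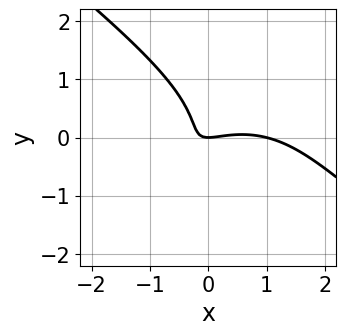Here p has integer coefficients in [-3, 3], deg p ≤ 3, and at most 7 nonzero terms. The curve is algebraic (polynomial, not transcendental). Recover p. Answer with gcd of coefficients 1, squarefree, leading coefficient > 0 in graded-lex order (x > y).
x^3 + 2*y^3 - x^2 + 3*x*y + y

First, degree: the shape is more complex than any degree-2 curve, so deg p = 3.
Next, checking where it meets the axes: it meets the y-axis at y = 0 (among the integer gridlines); the x-axis gridline crossings are at x ∈ {0, 1}.
Finally, putting this together gives p.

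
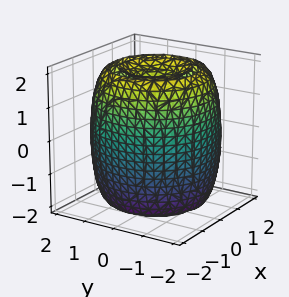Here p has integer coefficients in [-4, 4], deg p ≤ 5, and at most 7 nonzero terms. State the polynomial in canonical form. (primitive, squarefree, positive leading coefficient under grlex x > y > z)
x^4 + 2*x^2*y^2 + y^4 - 3*x^2 - 3*y^2 + z^2 - 2

(a) I count 2 distinct pieces.
(b) deg p = 4.
(c) By symmetry, the surface is invariant under rotation about z: p = q(x² + y², z).
(d) From the axis intercepts and sections: a circular section at z = -1 has radius between 1 and 2.
(e) Assembling these constraints gives the stated polynomial.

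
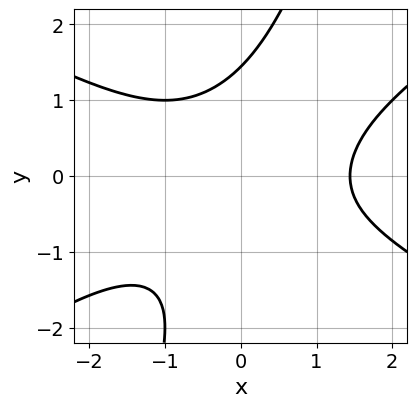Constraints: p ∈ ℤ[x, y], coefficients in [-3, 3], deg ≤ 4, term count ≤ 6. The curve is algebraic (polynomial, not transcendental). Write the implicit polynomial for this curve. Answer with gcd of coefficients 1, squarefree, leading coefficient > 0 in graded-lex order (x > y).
x^3 - 3*x*y^2 + y^3 - 3

(a) deg p = 3. The shape is more complex than any degree-2 curve.
(b) Solving for integer coefficients yields p as stated.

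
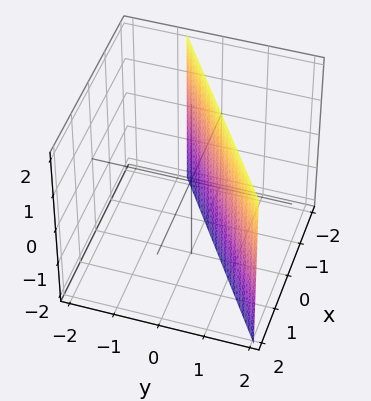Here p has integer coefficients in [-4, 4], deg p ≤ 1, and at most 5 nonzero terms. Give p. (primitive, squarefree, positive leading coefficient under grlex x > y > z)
deg p = 1.
From the visible intercepts: one x-axis crossing is at x = -1; the surface avoids every integer z-axis point in the box.
Assembling these constraints gives the stated polynomial.

2*x - 3*y + 2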